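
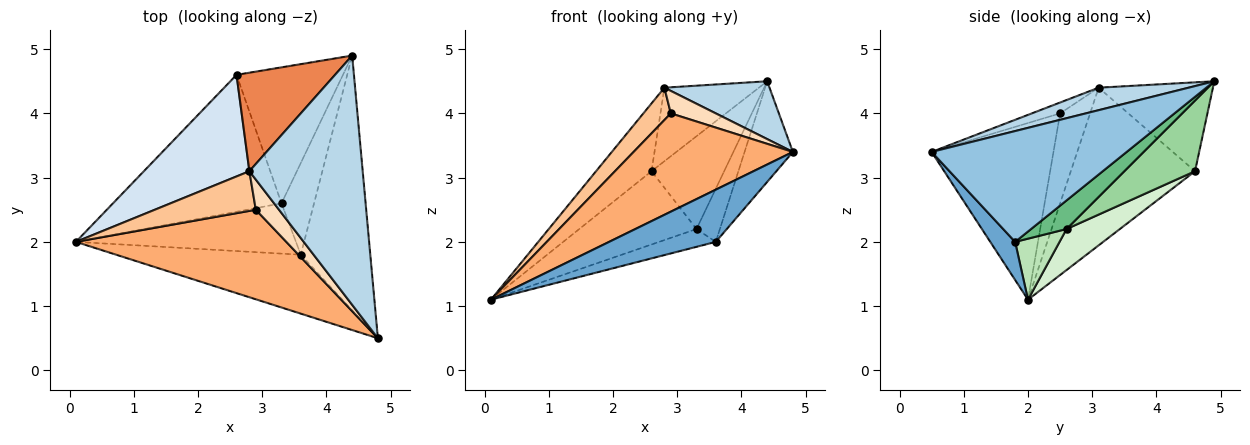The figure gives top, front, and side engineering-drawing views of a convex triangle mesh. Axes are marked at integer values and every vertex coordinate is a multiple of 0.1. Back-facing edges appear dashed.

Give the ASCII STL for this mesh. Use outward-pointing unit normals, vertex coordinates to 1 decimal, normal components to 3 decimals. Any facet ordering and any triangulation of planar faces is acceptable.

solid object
 facet normal 0.153 -0.656 -0.740
  outer loop
   vertex 3.6 1.8 2.0
   vertex 4.8 0.5 3.4
   vertex 0.1 2.0 1.1
  endloop
 endfacet
 facet normal 0.829 0.205 -0.520
  outer loop
   vertex 3.6 1.8 2.0
   vertex 4.4 4.9 4.5
   vertex 4.8 0.5 3.4
  endloop
 endfacet
 facet normal 0.190 -0.222 0.956
  outer loop
   vertex 2.8 3.1 4.4
   vertex 4.8 0.5 3.4
   vertex 4.4 4.9 4.5
  endloop
 endfacet
 facet normal -0.779 0.348 0.521
  outer loop
   vertex 2.6 4.6 3.1
   vertex 0.1 2.0 1.1
   vertex 2.8 3.1 4.4
  endloop
 endfacet
 facet normal -0.586 0.485 0.649
  outer loop
   vertex 2.6 4.6 3.1
   vertex 2.8 3.1 4.4
   vertex 4.4 4.9 4.5
  endloop
 endfacet
 facet normal -0.492 -0.643 0.586
  outer loop
   vertex 2.9 2.5 4.0
   vertex 0.1 2.0 1.1
   vertex 4.8 0.5 3.4
  endloop
 endfacet
 facet normal -0.568 -0.520 0.638
  outer loop
   vertex 2.9 2.5 4.0
   vertex 2.8 3.1 4.4
   vertex 0.1 2.0 1.1
  endloop
 endfacet
 facet normal -0.351 -0.559 0.751
  outer loop
   vertex 2.9 2.5 4.0
   vertex 4.8 0.5 3.4
   vertex 2.8 3.1 4.4
  endloop
 endfacet
 facet normal 0.605 0.399 -0.689
  outer loop
   vertex 3.3 2.6 2.2
   vertex 4.4 4.9 4.5
   vertex 3.6 1.8 2.0
  endloop
 endfacet
 facet normal 0.481 0.494 -0.724
  outer loop
   vertex 3.3 2.6 2.2
   vertex 2.6 4.6 3.1
   vertex 4.4 4.9 4.5
  endloop
 endfacet
 facet normal 0.253 0.323 -0.912
  outer loop
   vertex 3.3 2.6 2.2
   vertex 3.6 1.8 2.0
   vertex 0.1 2.0 1.1
  endloop
 endfacet
 facet normal 0.210 0.461 -0.862
  outer loop
   vertex 3.3 2.6 2.2
   vertex 0.1 2.0 1.1
   vertex 2.6 4.6 3.1
  endloop
 endfacet
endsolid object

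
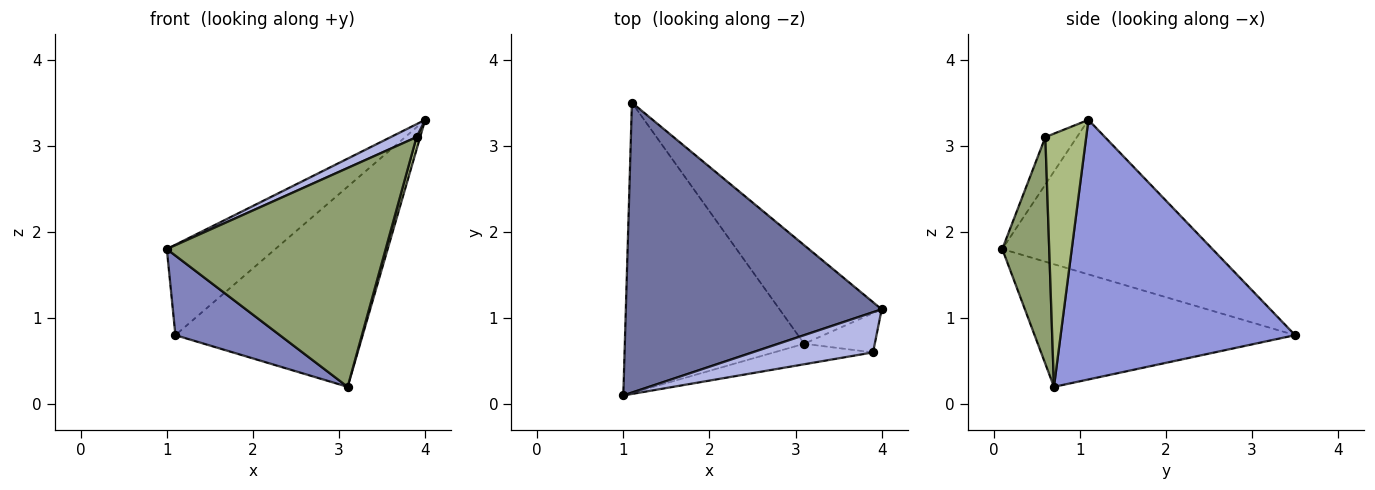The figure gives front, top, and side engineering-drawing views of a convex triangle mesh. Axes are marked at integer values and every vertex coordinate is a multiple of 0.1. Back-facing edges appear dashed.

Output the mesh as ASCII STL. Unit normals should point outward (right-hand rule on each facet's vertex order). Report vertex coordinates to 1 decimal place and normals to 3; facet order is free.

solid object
 facet normal -0.499 0.258 0.827
  outer loop
   vertex 1.1 3.5 0.8
   vertex 1.0 0.1 1.8
   vertex 4.0 1.1 3.3
  endloop
 endfacet
 facet normal -0.550 -0.221 -0.805
  outer loop
   vertex 3.1 0.7 0.2
   vertex 1.0 0.1 1.8
   vertex 1.1 3.5 0.8
  endloop
 endfacet
 facet normal 0.747 0.596 -0.294
  outer loop
   vertex 3.1 0.7 0.2
   vertex 1.1 3.5 0.8
   vertex 4.0 1.1 3.3
  endloop
 endfacet
 facet normal -0.350 -0.287 0.892
  outer loop
   vertex 3.9 0.6 3.1
   vertex 4.0 1.1 3.3
   vertex 1.0 0.1 1.8
  endloop
 endfacet
 facet normal 0.209 -0.974 -0.091
  outer loop
   vertex 3.9 0.6 3.1
   vertex 1.0 0.1 1.8
   vertex 3.1 0.7 0.2
  endloop
 endfacet
 facet normal 0.960 -0.085 -0.268
  outer loop
   vertex 3.9 0.6 3.1
   vertex 3.1 0.7 0.2
   vertex 4.0 1.1 3.3
  endloop
 endfacet
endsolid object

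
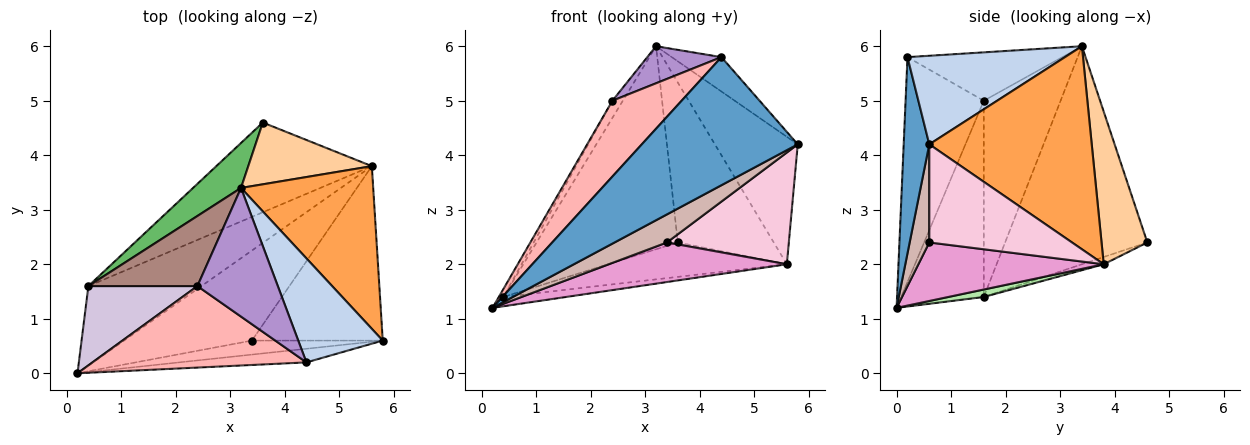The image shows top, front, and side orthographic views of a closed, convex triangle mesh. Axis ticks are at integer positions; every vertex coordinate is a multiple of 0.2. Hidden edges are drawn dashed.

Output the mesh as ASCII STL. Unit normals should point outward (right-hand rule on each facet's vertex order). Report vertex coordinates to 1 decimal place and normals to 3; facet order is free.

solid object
 facet normal 0.161 -0.981 -0.104
  outer loop
   vertex 4.4 0.2 5.8
   vertex 0.2 0.0 1.2
   vertex 5.8 0.6 4.2
  endloop
 endfacet
 facet normal 0.705 0.222 0.673
  outer loop
   vertex 4.4 0.2 5.8
   vertex 5.8 0.6 4.2
   vertex 3.2 3.4 6.0
  endloop
 endfacet
 facet normal 0.771 0.393 0.502
  outer loop
   vertex 5.6 3.8 2.0
   vertex 3.2 3.4 6.0
   vertex 5.8 0.6 4.2
  endloop
 endfacet
 facet normal 0.407 0.852 0.329
  outer loop
   vertex 5.6 3.8 2.0
   vertex 3.6 4.6 2.4
   vertex 3.2 3.4 6.0
  endloop
 endfacet
 facet normal -0.701 0.696 0.154
  outer loop
   vertex 0.4 1.6 1.4
   vertex 3.2 3.4 6.0
   vertex 3.6 4.6 2.4
  endloop
 endfacet
 facet normal 0.065 0.116 -0.991
  outer loop
   vertex 0.4 1.6 1.4
   vertex 5.6 3.8 2.0
   vertex 0.2 0.0 1.2
  endloop
 endfacet
 facet normal -0.044 0.357 -0.933
  outer loop
   vertex 0.4 1.6 1.4
   vertex 3.6 4.6 2.4
   vertex 5.6 3.8 2.0
  endloop
 endfacet
 facet normal -0.610 -0.540 0.580
  outer loop
   vertex 2.4 1.6 5.0
   vertex 0.2 0.0 1.2
   vertex 4.4 0.2 5.8
  endloop
 endfacet
 facet normal -0.501 -0.240 0.832
  outer loop
   vertex 2.4 1.6 5.0
   vertex 4.4 0.2 5.8
   vertex 3.2 3.4 6.0
  endloop
 endfacet
 facet normal -0.873 0.049 0.485
  outer loop
   vertex 2.4 1.6 5.0
   vertex 0.4 1.6 1.4
   vertex 0.2 0.0 1.2
  endloop
 endfacet
 facet normal -0.868 0.118 0.482
  outer loop
   vertex 2.4 1.6 5.0
   vertex 3.2 3.4 6.0
   vertex 0.4 1.6 1.4
  endloop
 endfacet
 facet normal 0.318 -0.848 -0.424
  outer loop
   vertex 3.4 0.6 2.4
   vertex 5.8 0.6 4.2
   vertex 0.2 0.0 1.2
  endloop
 endfacet
 facet normal 0.386 -0.371 -0.844
  outer loop
   vertex 3.4 0.6 2.4
   vertex 0.2 0.0 1.2
   vertex 5.6 3.8 2.0
  endloop
 endfacet
 facet normal 0.534 -0.456 -0.712
  outer loop
   vertex 3.4 0.6 2.4
   vertex 5.6 3.8 2.0
   vertex 5.8 0.6 4.2
  endloop
 endfacet
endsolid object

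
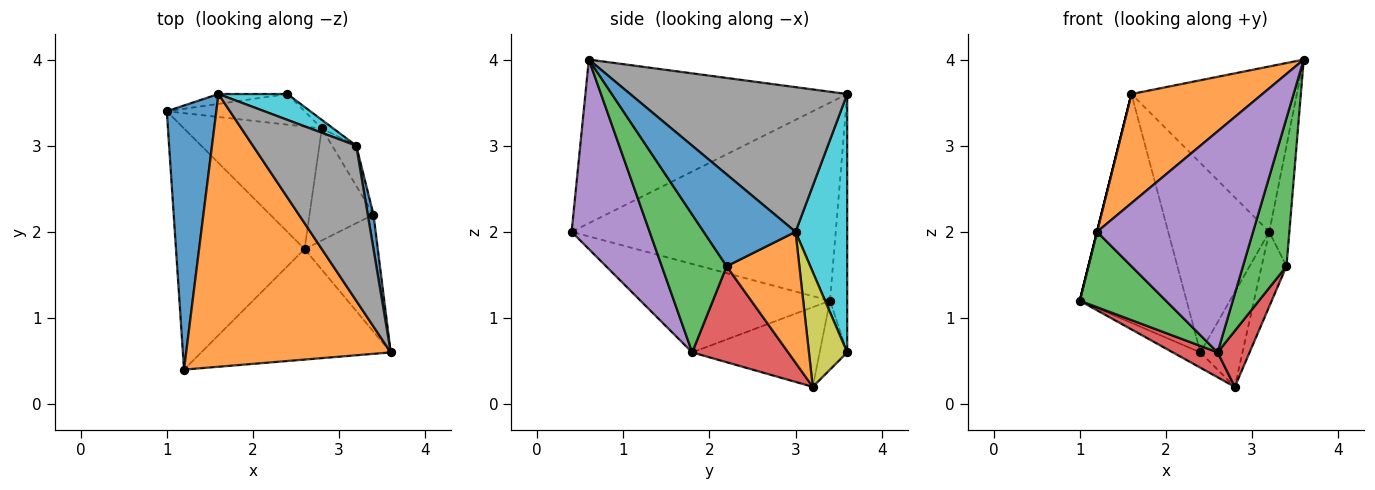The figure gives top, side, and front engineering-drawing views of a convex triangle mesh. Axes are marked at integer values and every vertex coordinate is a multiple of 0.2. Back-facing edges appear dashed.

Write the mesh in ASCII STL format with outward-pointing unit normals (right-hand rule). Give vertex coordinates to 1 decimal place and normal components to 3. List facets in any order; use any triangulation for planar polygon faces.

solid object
 facet normal -0.970 0.000 0.243
  outer loop
   vertex 1.6 3.6 3.6
   vertex 1.0 3.4 1.2
   vertex 1.2 0.4 2.0
  endloop
 endfacet
 facet normal -0.596 -0.298 0.745
  outer loop
   vertex 1.6 3.6 3.6
   vertex 1.2 0.4 2.0
   vertex 3.6 0.6 4.0
  endloop
 endfacet
 facet normal -0.549 -0.249 -0.798
  outer loop
   vertex 2.6 1.8 0.6
   vertex 1.2 0.4 2.0
   vertex 1.0 3.4 1.2
  endloop
 endfacet
 facet normal -0.493 -0.173 -0.853
  outer loop
   vertex 2.6 1.8 0.6
   vertex 1.0 3.4 1.2
   vertex 2.8 3.2 0.2
  endloop
 endfacet
 facet normal 0.408 -0.816 -0.408
  outer loop
   vertex 2.6 1.8 0.6
   vertex 3.6 0.6 4.0
   vertex 1.2 0.4 2.0
  endloop
 endfacet
 facet normal -0.408 0.408 -0.816
  outer loop
   vertex 2.4 3.6 0.6
   vertex 2.8 3.2 0.2
   vertex 1.0 3.4 1.2
  endloop
 endfacet
 facet normal -0.159 0.986 -0.042
  outer loop
   vertex 2.4 3.6 0.6
   vertex 1.0 3.4 1.2
   vertex 1.6 3.6 3.6
  endloop
 endfacet
 facet normal 0.692 0.527 0.494
  outer loop
   vertex 3.2 3.0 2.0
   vertex 1.6 3.6 3.6
   vertex 3.6 0.6 4.0
  endloop
 endfacet
 facet normal 0.671 0.738 -0.067
  outer loop
   vertex 3.2 3.0 2.0
   vertex 2.8 3.2 0.2
   vertex 2.4 3.6 0.6
  endloop
 endfacet
 facet normal 0.452 0.884 0.121
  outer loop
   vertex 3.2 3.0 2.0
   vertex 2.4 3.6 0.6
   vertex 1.6 3.6 3.6
  endloop
 endfacet
 facet normal 0.975 0.213 0.061
  outer loop
   vertex 3.4 2.2 1.6
   vertex 3.2 3.0 2.0
   vertex 3.6 0.6 4.0
  endloop
 endfacet
 facet normal 0.932 0.319 -0.172
  outer loop
   vertex 3.4 2.2 1.6
   vertex 2.8 3.2 0.2
   vertex 3.2 3.0 2.0
  endloop
 endfacet
 facet normal 0.759 -0.510 -0.403
  outer loop
   vertex 3.4 2.2 1.6
   vertex 3.6 0.6 4.0
   vertex 2.6 1.8 0.6
  endloop
 endfacet
 facet normal 0.802 -0.267 -0.535
  outer loop
   vertex 3.4 2.2 1.6
   vertex 2.6 1.8 0.6
   vertex 2.8 3.2 0.2
  endloop
 endfacet
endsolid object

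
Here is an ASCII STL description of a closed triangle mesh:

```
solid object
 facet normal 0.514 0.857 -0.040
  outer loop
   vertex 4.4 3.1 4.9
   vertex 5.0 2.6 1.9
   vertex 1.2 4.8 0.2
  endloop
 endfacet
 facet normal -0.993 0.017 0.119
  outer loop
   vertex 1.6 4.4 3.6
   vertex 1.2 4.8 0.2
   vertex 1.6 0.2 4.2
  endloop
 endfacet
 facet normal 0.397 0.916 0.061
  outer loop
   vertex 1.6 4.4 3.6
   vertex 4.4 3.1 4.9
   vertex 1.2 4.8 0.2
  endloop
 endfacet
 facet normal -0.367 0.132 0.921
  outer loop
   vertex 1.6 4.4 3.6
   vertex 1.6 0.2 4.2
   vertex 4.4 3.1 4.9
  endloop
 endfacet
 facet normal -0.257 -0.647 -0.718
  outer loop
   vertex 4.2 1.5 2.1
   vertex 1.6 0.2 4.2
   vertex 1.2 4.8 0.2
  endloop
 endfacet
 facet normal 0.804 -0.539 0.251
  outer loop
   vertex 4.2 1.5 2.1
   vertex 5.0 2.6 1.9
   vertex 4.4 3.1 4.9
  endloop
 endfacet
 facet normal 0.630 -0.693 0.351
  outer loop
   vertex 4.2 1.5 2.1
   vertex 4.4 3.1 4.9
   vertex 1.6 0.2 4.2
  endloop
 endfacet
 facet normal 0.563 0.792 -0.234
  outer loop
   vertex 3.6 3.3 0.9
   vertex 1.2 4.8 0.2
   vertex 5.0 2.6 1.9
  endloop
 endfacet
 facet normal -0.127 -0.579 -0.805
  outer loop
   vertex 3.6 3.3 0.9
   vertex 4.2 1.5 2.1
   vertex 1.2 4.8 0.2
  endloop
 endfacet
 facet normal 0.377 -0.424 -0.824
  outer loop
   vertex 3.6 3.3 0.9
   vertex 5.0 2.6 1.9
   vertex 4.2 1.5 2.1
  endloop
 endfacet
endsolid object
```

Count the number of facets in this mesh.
10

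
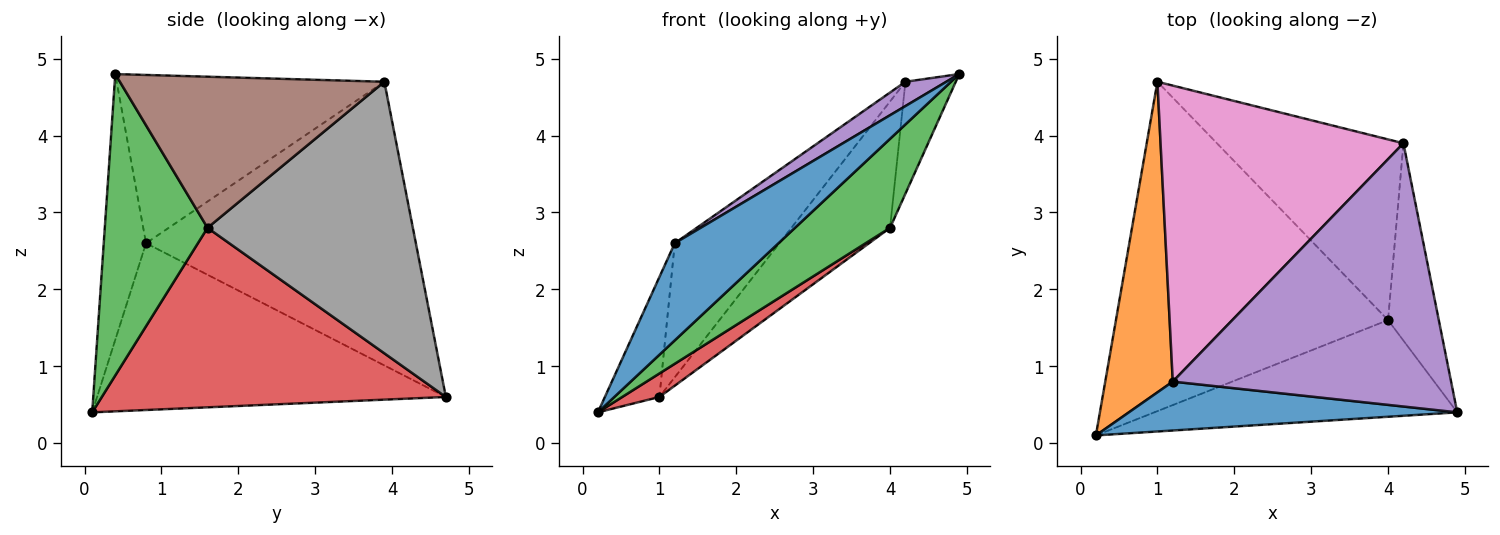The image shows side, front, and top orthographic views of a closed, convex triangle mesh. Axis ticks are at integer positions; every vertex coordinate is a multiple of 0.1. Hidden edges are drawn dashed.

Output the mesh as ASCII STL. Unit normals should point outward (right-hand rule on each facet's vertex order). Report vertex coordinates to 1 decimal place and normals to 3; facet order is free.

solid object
 facet normal -0.342 -0.839 0.423
  outer loop
   vertex 1.2 0.8 2.6
   vertex 0.2 0.1 0.4
   vertex 4.9 0.4 4.8
  endloop
 endfacet
 facet normal -0.917 0.143 0.371
  outer loop
   vertex 1.2 0.8 2.6
   vertex 1.0 4.7 0.6
   vertex 0.2 0.1 0.4
  endloop
 endfacet
 facet normal 0.591 -0.546 -0.594
  outer loop
   vertex 4.0 1.6 2.8
   vertex 4.9 0.4 4.8
   vertex 0.2 0.1 0.4
  endloop
 endfacet
 facet normal 0.550 -0.059 -0.833
  outer loop
   vertex 4.0 1.6 2.8
   vertex 0.2 0.1 0.4
   vertex 1.0 4.7 0.6
  endloop
 endfacet
 facet normal -0.516 -0.079 0.853
  outer loop
   vertex 4.2 3.9 4.7
   vertex 1.2 0.8 2.6
   vertex 4.9 0.4 4.8
  endloop
 endfacet
 facet normal 0.933 0.178 -0.313
  outer loop
   vertex 4.2 3.9 4.7
   vertex 4.9 0.4 4.8
   vertex 4.0 1.6 2.8
  endloop
 endfacet
 facet normal -0.729 0.283 0.624
  outer loop
   vertex 4.2 3.9 4.7
   vertex 1.0 4.7 0.6
   vertex 1.2 0.8 2.6
  endloop
 endfacet
 facet normal 0.766 0.368 -0.526
  outer loop
   vertex 4.2 3.9 4.7
   vertex 4.0 1.6 2.8
   vertex 1.0 4.7 0.6
  endloop
 endfacet
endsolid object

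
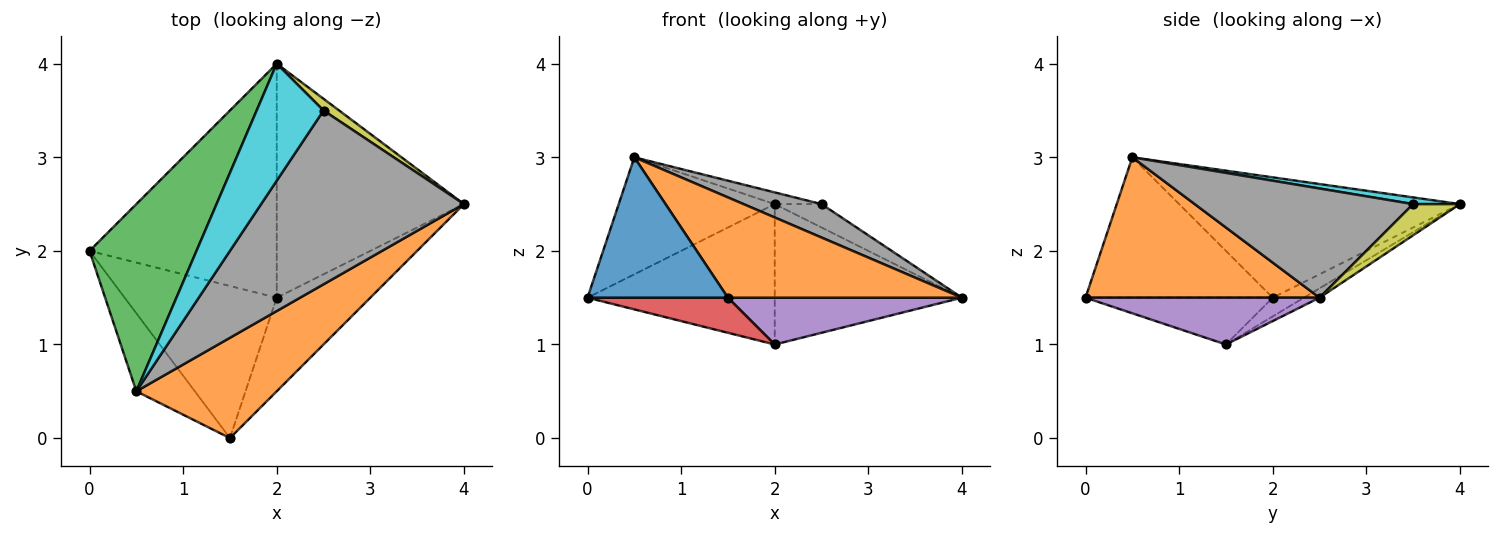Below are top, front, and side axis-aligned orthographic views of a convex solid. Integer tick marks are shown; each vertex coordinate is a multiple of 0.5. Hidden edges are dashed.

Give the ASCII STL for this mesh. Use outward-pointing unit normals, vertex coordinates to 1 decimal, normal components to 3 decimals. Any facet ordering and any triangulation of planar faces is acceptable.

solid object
 facet normal -0.759 -0.569 -0.316
  outer loop
   vertex 0.5 0.5 3.0
   vertex 0.0 2.0 1.5
   vertex 1.5 0.0 1.5
  endloop
 endfacet
 facet normal 0.577 -0.577 0.577
  outer loop
   vertex 0.5 0.5 3.0
   vertex 1.5 0.0 1.5
   vertex 4.0 2.5 1.5
  endloop
 endfacet
 facet normal -0.690 0.383 0.614
  outer loop
   vertex 2.0 4.0 2.5
   vertex 0.0 2.0 1.5
   vertex 0.5 0.5 3.0
  endloop
 endfacet
 facet normal -0.287 -0.215 -0.933
  outer loop
   vertex 2.0 1.5 1.0
   vertex 1.5 0.0 1.5
   vertex 0.0 2.0 1.5
  endloop
 endfacet
 facet normal 0.408 -0.408 -0.816
  outer loop
   vertex 2.0 1.5 1.0
   vertex 4.0 2.5 1.5
   vertex 1.5 0.0 1.5
  endloop
 endfacet
 facet normal -0.085 0.513 -0.854
  outer loop
   vertex 2.0 1.5 1.0
   vertex 0.0 2.0 1.5
   vertex 2.0 4.0 2.5
  endloop
 endfacet
 facet normal -0.043 0.514 -0.857
  outer loop
   vertex 2.0 1.5 1.0
   vertex 2.0 4.0 2.5
   vertex 4.0 2.5 1.5
  endloop
 endfacet
 facet normal 0.467 -0.167 0.868
  outer loop
   vertex 2.5 3.5 2.5
   vertex 0.5 0.5 3.0
   vertex 4.0 2.5 1.5
  endloop
 endfacet
 facet normal 0.667 0.667 0.333
  outer loop
   vertex 2.5 3.5 2.5
   vertex 4.0 2.5 1.5
   vertex 2.0 4.0 2.5
  endloop
 endfacet
 facet normal 0.099 0.099 0.990
  outer loop
   vertex 2.5 3.5 2.5
   vertex 2.0 4.0 2.5
   vertex 0.5 0.5 3.0
  endloop
 endfacet
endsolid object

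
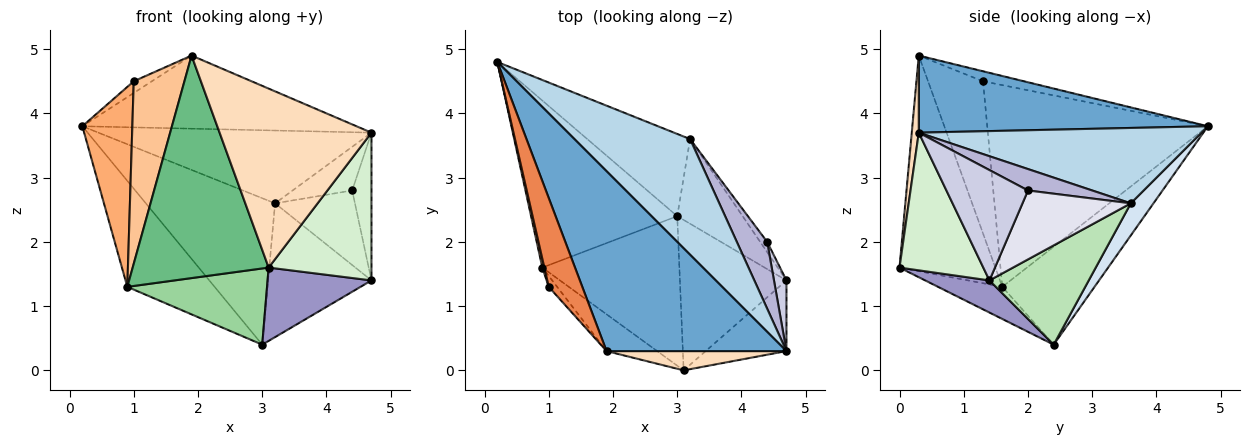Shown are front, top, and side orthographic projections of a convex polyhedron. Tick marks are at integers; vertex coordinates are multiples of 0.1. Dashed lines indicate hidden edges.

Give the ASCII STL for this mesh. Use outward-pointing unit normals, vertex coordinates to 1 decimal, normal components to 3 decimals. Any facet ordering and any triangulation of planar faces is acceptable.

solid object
 facet normal 0.369 0.350 0.861
  outer loop
   vertex 1.9 0.3 4.9
   vertex 4.7 0.3 3.7
   vertex 0.2 4.8 3.8
  endloop
 endfacet
 facet normal -0.493 0.466 -0.735
  outer loop
   vertex 0.9 1.6 1.3
   vertex 0.2 4.8 3.8
   vertex 3.0 2.4 0.4
  endloop
 endfacet
 facet normal 0.483 0.467 0.741
  outer loop
   vertex 3.2 3.6 2.6
   vertex 0.2 4.8 3.8
   vertex 4.7 0.3 3.7
  endloop
 endfacet
 facet normal 0.151 0.862 -0.484
  outer loop
   vertex 3.2 3.6 2.6
   vertex 3.0 2.4 0.4
   vertex 0.2 4.8 3.8
  endloop
 endfacet
 facet normal -0.283 0.125 0.951
  outer loop
   vertex 1.0 1.3 4.5
   vertex 1.9 0.3 4.9
   vertex 0.2 4.8 3.8
  endloop
 endfacet
 facet normal -0.975 -0.221 0.010
  outer loop
   vertex 1.0 1.3 4.5
   vertex 0.2 4.8 3.8
   vertex 0.9 1.6 1.3
  endloop
 endfacet
 facet normal -0.735 -0.677 -0.041
  outer loop
   vertex 1.0 1.3 4.5
   vertex 0.9 1.6 1.3
   vertex 1.9 0.3 4.9
  endloop
 endfacet
 facet normal 0.046 -0.993 0.107
  outer loop
   vertex 3.1 0.0 1.6
   vertex 4.7 0.3 3.7
   vertex 1.9 0.3 4.9
  endloop
 endfacet
 facet normal -0.571 -0.810 -0.134
  outer loop
   vertex 3.1 0.0 1.6
   vertex 1.9 0.3 4.9
   vertex 0.9 1.6 1.3
  endloop
 endfacet
 facet normal -0.204 -0.445 -0.872
  outer loop
   vertex 3.1 0.0 1.6
   vertex 0.9 1.6 1.3
   vertex 3.0 2.4 0.4
  endloop
 endfacet
 facet normal 0.630 0.656 -0.415
  outer loop
   vertex 4.7 1.4 1.4
   vertex 3.0 2.4 0.4
   vertex 3.2 3.6 2.6
  endloop
 endfacet
 facet normal 0.592 -0.727 -0.348
  outer loop
   vertex 4.7 1.4 1.4
   vertex 4.7 0.3 3.7
   vertex 3.1 0.0 1.6
  endloop
 endfacet
 facet normal 0.262 -0.423 -0.868
  outer loop
   vertex 4.7 1.4 1.4
   vertex 3.1 0.0 1.6
   vertex 3.0 2.4 0.4
  endloop
 endfacet
 facet normal 0.508 0.471 0.721
  outer loop
   vertex 4.4 2.0 2.8
   vertex 3.2 3.6 2.6
   vertex 4.7 0.3 3.7
  endloop
 endfacet
 facet normal 0.967 0.229 0.109
  outer loop
   vertex 4.4 2.0 2.8
   vertex 4.7 0.3 3.7
   vertex 4.7 1.4 1.4
  endloop
 endfacet
 facet normal 0.802 0.591 -0.082
  outer loop
   vertex 4.4 2.0 2.8
   vertex 4.7 1.4 1.4
   vertex 3.2 3.6 2.6
  endloop
 endfacet
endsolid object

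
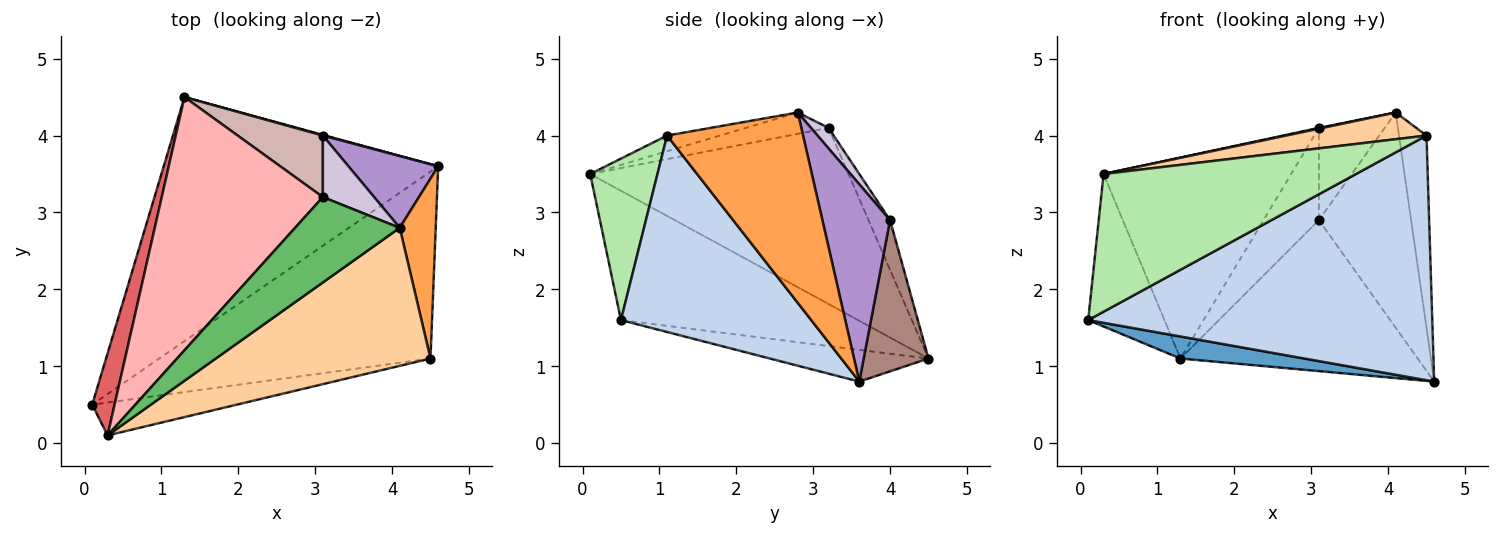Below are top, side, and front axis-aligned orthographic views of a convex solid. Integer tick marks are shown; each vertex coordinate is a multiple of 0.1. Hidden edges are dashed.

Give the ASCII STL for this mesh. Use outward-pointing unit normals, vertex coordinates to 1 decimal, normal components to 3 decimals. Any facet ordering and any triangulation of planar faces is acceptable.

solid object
 facet normal -0.114 -0.089 -0.989
  outer loop
   vertex 1.3 4.5 1.1
   vertex 4.6 3.6 0.8
   vertex 0.1 0.5 1.6
  endloop
 endfacet
 facet normal 0.402 -0.727 -0.556
  outer loop
   vertex 4.5 1.1 4.0
   vertex 0.1 0.5 1.6
   vertex 4.6 3.6 0.8
  endloop
 endfacet
 facet normal 0.964 0.195 0.182
  outer loop
   vertex 4.5 1.1 4.0
   vertex 4.6 3.6 0.8
   vertex 4.1 2.8 4.3
  endloop
 endfacet
 facet normal -0.071 -0.190 0.979
  outer loop
   vertex 0.3 0.1 3.5
   vertex 4.5 1.1 4.0
   vertex 4.1 2.8 4.3
  endloop
 endfacet
 facet normal -0.200 -0.009 0.980
  outer loop
   vertex 0.3 0.1 3.5
   vertex 4.1 2.8 4.3
   vertex 3.1 3.2 4.1
  endloop
 endfacet
 facet normal 0.251 -0.942 -0.225
  outer loop
   vertex 0.3 0.1 3.5
   vertex 0.1 0.5 1.6
   vertex 4.5 1.1 4.0
  endloop
 endfacet
 facet normal -0.939 0.302 0.162
  outer loop
   vertex 0.3 0.1 3.5
   vertex 1.3 4.5 1.1
   vertex 0.1 0.5 1.6
  endloop
 endfacet
 facet normal -0.650 0.472 0.595
  outer loop
   vertex 0.3 0.1 3.5
   vertex 3.1 3.2 4.1
   vertex 1.3 4.5 1.1
  endloop
 endfacet
 facet normal 0.571 0.779 0.260
  outer loop
   vertex 3.1 4.0 2.9
   vertex 4.1 2.8 4.3
   vertex 4.6 3.6 0.8
  endloop
 endfacet
 facet normal 0.217 0.812 0.542
  outer loop
   vertex 3.1 4.0 2.9
   vertex 3.1 3.2 4.1
   vertex 4.1 2.8 4.3
  endloop
 endfacet
 facet normal 0.263 0.965 0.004
  outer loop
   vertex 3.1 4.0 2.9
   vertex 4.6 3.6 0.8
   vertex 1.3 4.5 1.1
  endloop
 endfacet
 facet normal -0.308 0.792 0.528
  outer loop
   vertex 3.1 4.0 2.9
   vertex 1.3 4.5 1.1
   vertex 3.1 3.2 4.1
  endloop
 endfacet
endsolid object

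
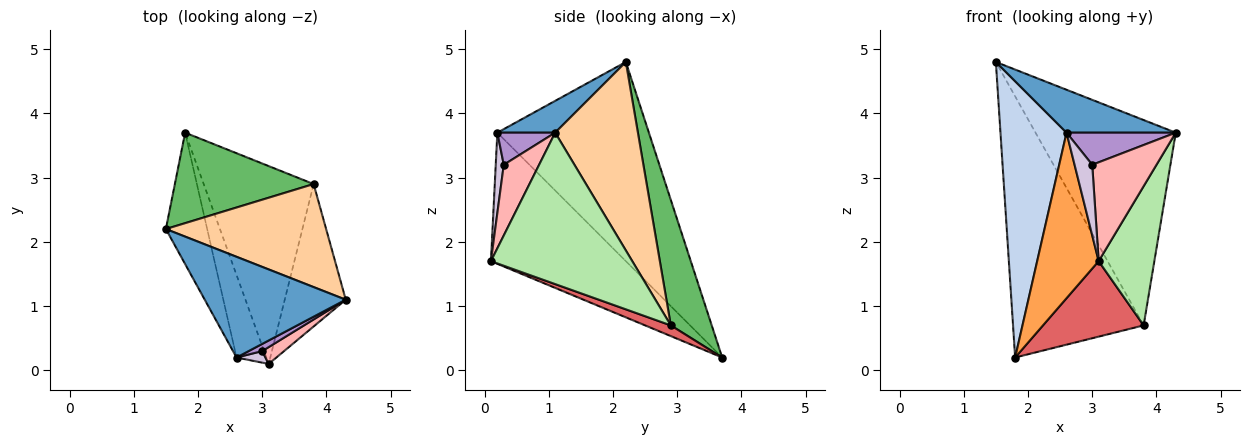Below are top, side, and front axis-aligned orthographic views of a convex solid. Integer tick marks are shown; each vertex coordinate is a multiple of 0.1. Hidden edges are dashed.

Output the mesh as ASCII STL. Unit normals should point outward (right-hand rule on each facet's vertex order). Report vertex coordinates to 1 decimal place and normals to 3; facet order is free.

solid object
 facet normal 0.203 -0.384 0.901
  outer loop
   vertex 2.6 0.2 3.7
   vertex 4.3 1.1 3.7
   vertex 1.5 2.2 4.8
  endloop
 endfacet
 facet normal -0.901 -0.393 -0.187
  outer loop
   vertex 2.6 0.2 3.7
   vertex 1.5 2.2 4.8
   vertex 1.8 3.7 0.2
  endloop
 endfacet
 facet normal -0.891 -0.406 -0.202
  outer loop
   vertex 2.6 0.2 3.7
   vertex 1.8 3.7 0.2
   vertex 3.1 0.1 1.7
  endloop
 endfacet
 facet normal 0.466 0.791 0.397
  outer loop
   vertex 3.8 2.9 0.7
   vertex 1.5 2.2 4.8
   vertex 4.3 1.1 3.7
  endloop
 endfacet
 facet normal 0.284 0.906 0.314
  outer loop
   vertex 3.8 2.9 0.7
   vertex 1.8 3.7 0.2
   vertex 1.5 2.2 4.8
  endloop
 endfacet
 facet normal 0.871 -0.343 -0.351
  outer loop
   vertex 3.8 2.9 0.7
   vertex 4.3 1.1 3.7
   vertex 3.1 0.1 1.7
  endloop
 endfacet
 facet normal 0.091 -0.355 -0.930
  outer loop
   vertex 3.8 2.9 0.7
   vertex 3.1 0.1 1.7
   vertex 1.8 3.7 0.2
  endloop
 endfacet
 facet normal 0.477 -0.867 0.147
  outer loop
   vertex 3.0 0.3 3.2
   vertex 3.1 0.1 1.7
   vertex 4.3 1.1 3.7
  endloop
 endfacet
 facet normal 0.459 -0.867 0.194
  outer loop
   vertex 3.0 0.3 3.2
   vertex 4.3 1.1 3.7
   vertex 2.6 0.2 3.7
  endloop
 endfacet
 facet normal 0.409 -0.900 0.147
  outer loop
   vertex 3.0 0.3 3.2
   vertex 2.6 0.2 3.7
   vertex 3.1 0.1 1.7
  endloop
 endfacet
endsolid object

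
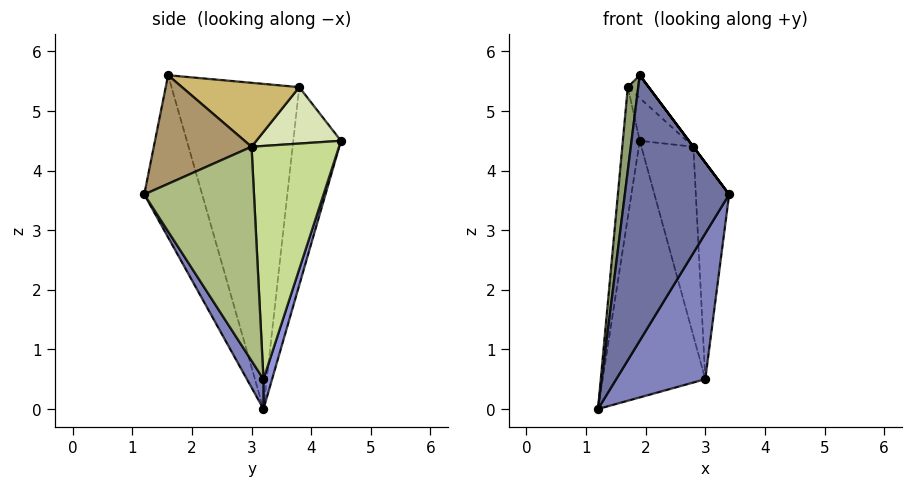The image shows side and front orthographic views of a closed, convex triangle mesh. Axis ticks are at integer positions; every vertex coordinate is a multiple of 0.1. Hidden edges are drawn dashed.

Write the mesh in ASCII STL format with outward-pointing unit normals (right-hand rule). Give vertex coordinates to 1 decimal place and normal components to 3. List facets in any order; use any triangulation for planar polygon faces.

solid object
 facet normal -0.477 -0.859 -0.186
  outer loop
   vertex 1.9 1.6 5.6
   vertex 1.2 3.2 0.0
   vertex 3.4 1.2 3.6
  endloop
 endfacet
 facet normal 0.153 -0.821 -0.550
  outer loop
   vertex 3.0 3.2 0.5
   vertex 3.4 1.2 3.6
   vertex 1.2 3.2 0.0
  endloop
 endfacet
 facet normal 0.080 0.954 -0.288
  outer loop
   vertex 3.0 3.2 0.5
   vertex 1.2 3.2 0.0
   vertex 1.9 4.5 4.5
  endloop
 endfacet
 facet normal -0.941 0.333 0.050
  outer loop
   vertex 1.7 3.8 5.4
   vertex 1.9 4.5 4.5
   vertex 1.2 3.2 0.0
  endloop
 endfacet
 facet normal -0.992 -0.081 0.101
  outer loop
   vertex 1.7 3.8 5.4
   vertex 1.2 3.2 0.0
   vertex 1.9 1.6 5.6
  endloop
 endfacet
 facet normal 0.955 0.290 0.064
  outer loop
   vertex 2.8 3.0 4.4
   vertex 3.4 1.2 3.6
   vertex 3.0 3.2 0.5
  endloop
 endfacet
 facet normal 0.857 0.510 0.070
  outer loop
   vertex 2.8 3.0 4.4
   vertex 3.0 3.2 0.5
   vertex 1.9 4.5 4.5
  endloop
 endfacet
 facet normal 0.758 0.422 0.497
  outer loop
   vertex 2.8 3.0 4.4
   vertex 1.9 4.5 4.5
   vertex 1.7 3.8 5.4
  endloop
 endfacet
 facet normal 0.800 0.000 0.600
  outer loop
   vertex 2.8 3.0 4.4
   vertex 1.9 1.6 5.6
   vertex 3.4 1.2 3.6
  endloop
 endfacet
 facet normal 0.716 0.127 0.686
  outer loop
   vertex 2.8 3.0 4.4
   vertex 1.7 3.8 5.4
   vertex 1.9 1.6 5.6
  endloop
 endfacet
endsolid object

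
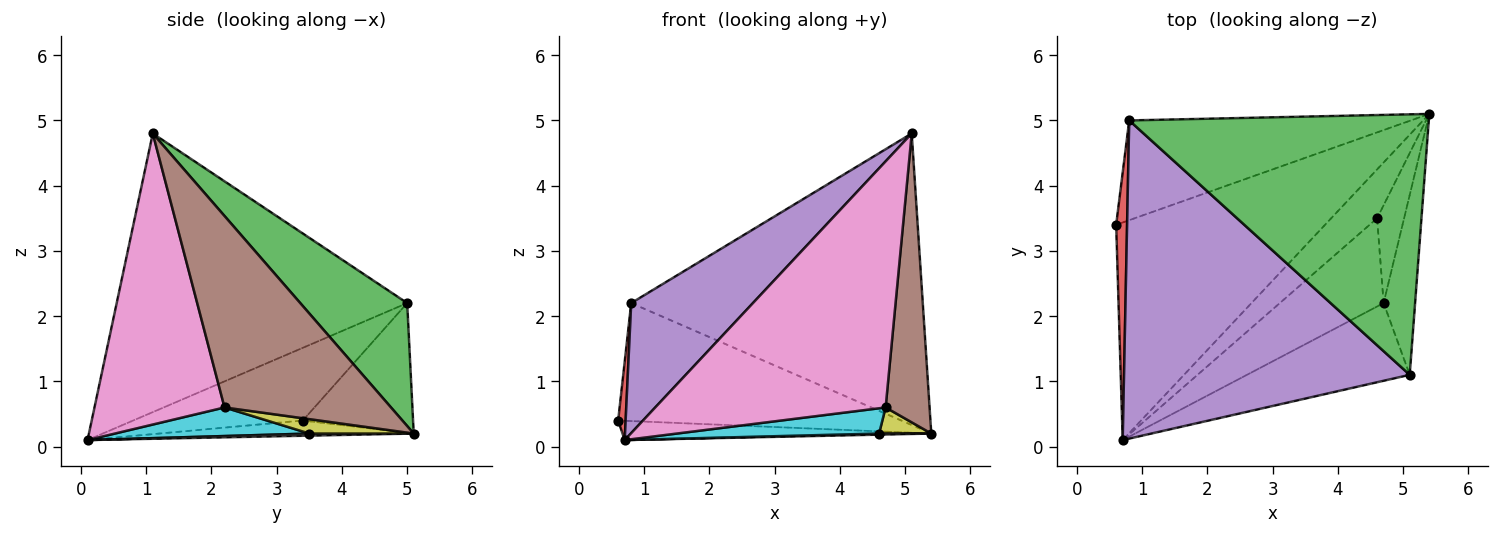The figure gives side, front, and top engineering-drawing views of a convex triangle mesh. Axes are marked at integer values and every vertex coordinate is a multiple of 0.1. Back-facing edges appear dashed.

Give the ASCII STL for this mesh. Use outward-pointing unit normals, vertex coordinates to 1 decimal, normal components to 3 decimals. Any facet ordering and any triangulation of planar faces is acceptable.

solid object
 facet normal -0.073 0.088 -0.993
  outer loop
   vertex 0.7 0.1 0.1
   vertex 0.6 3.4 0.4
   vertex 5.4 5.1 0.2
  endloop
 endfacet
 facet normal -0.285 0.732 -0.619
  outer loop
   vertex 0.8 5.0 2.2
   vertex 5.4 5.1 0.2
   vertex 0.6 3.4 0.4
  endloop
 endfacet
 facet normal 0.264 0.719 0.643
  outer loop
   vertex 0.8 5.0 2.2
   vertex 5.1 1.1 4.8
   vertex 5.4 5.1 0.2
  endloop
 endfacet
 facet normal -0.988 -0.043 0.148
  outer loop
   vertex 0.8 5.0 2.2
   vertex 0.6 3.4 0.4
   vertex 0.7 0.1 0.1
  endloop
 endfacet
 facet normal -0.670 -0.281 0.687
  outer loop
   vertex 0.8 5.0 2.2
   vertex 0.7 0.1 0.1
   vertex 5.1 1.1 4.8
  endloop
 endfacet
 facet normal 0.955 -0.252 -0.157
  outer loop
   vertex 4.7 2.2 0.6
   vertex 5.4 5.1 0.2
   vertex 5.1 1.1 4.8
  endloop
 endfacet
 facet normal 0.474 -0.840 -0.265
  outer loop
   vertex 4.7 2.2 0.6
   vertex 5.1 1.1 4.8
   vertex 0.7 0.1 0.1
  endloop
 endfacet
 facet normal 0.045 -0.023 -0.999
  outer loop
   vertex 4.6 3.5 0.2
   vertex 0.7 0.1 0.1
   vertex 5.4 5.1 0.2
  endloop
 endfacet
 facet normal 0.458 -0.229 -0.859
  outer loop
   vertex 4.6 3.5 0.2
   vertex 5.4 5.1 0.2
   vertex 4.7 2.2 0.6
  endloop
 endfacet
 facet normal 0.256 -0.266 -0.929
  outer loop
   vertex 4.6 3.5 0.2
   vertex 4.7 2.2 0.6
   vertex 0.7 0.1 0.1
  endloop
 endfacet
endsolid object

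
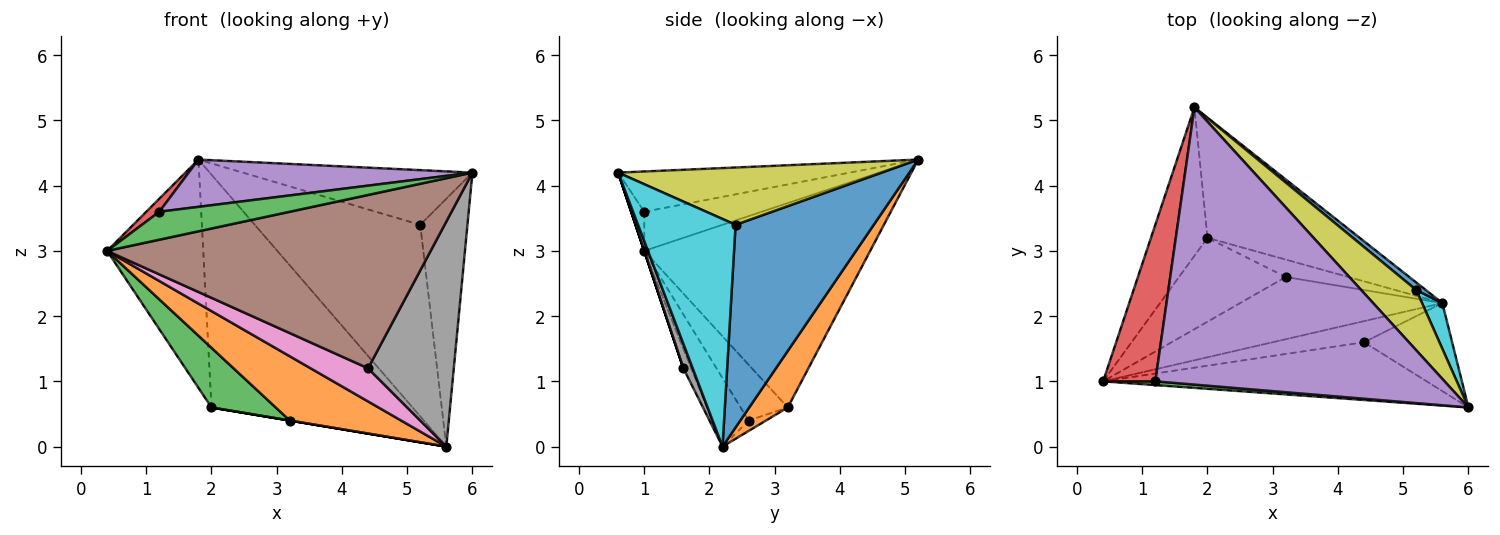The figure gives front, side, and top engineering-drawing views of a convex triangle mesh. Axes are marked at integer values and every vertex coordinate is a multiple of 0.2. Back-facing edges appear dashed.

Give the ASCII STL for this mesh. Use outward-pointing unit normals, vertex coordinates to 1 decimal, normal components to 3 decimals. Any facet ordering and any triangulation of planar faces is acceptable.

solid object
 facet normal -0.892 0.379 -0.247
  outer loop
   vertex 2.0 3.2 0.6
   vertex 0.4 1.0 3.0
   vertex 1.8 5.2 4.4
  endloop
 endfacet
 facet normal 0.168 0.876 -0.452
  outer loop
   vertex 2.0 3.2 0.6
   vertex 1.8 5.2 4.4
   vertex 5.6 2.2 0.0
  endloop
 endfacet
 facet normal -0.099 -0.986 0.132
  outer loop
   vertex 1.2 1.0 3.6
   vertex 0.4 1.0 3.0
   vertex 6.0 0.6 4.2
  endloop
 endfacet
 facet normal -0.599 -0.067 0.798
  outer loop
   vertex 1.2 1.0 3.6
   vertex 1.8 5.2 4.4
   vertex 0.4 1.0 3.0
  endloop
 endfacet
 facet normal -0.136 -0.167 0.977
  outer loop
   vertex 1.2 1.0 3.6
   vertex 6.0 0.6 4.2
   vertex 1.8 5.2 4.4
  endloop
 endfacet
 facet normal 0.000 -0.949 -0.316
  outer loop
   vertex 4.4 1.6 1.2
   vertex 6.0 0.6 4.2
   vertex 0.4 1.0 3.0
  endloop
 endfacet
 facet normal -0.114 -0.838 -0.533
  outer loop
   vertex 4.4 1.6 1.2
   vertex 0.4 1.0 3.0
   vertex 5.6 2.2 0.0
  endloop
 endfacet
 facet normal 0.101 -0.927 -0.363
  outer loop
   vertex 4.4 1.6 1.2
   vertex 5.6 2.2 0.0
   vertex 6.0 0.6 4.2
  endloop
 endfacet
 facet normal 0.611 0.532 0.586
  outer loop
   vertex 5.2 2.4 3.4
   vertex 1.8 5.2 4.4
   vertex 6.0 0.6 4.2
  endloop
 endfacet
 facet normal 0.897 0.434 0.080
  outer loop
   vertex 5.2 2.4 3.4
   vertex 6.0 0.6 4.2
   vertex 5.6 2.2 0.0
  endloop
 endfacet
 facet normal 0.641 0.767 0.030
  outer loop
   vertex 5.2 2.4 3.4
   vertex 5.6 2.2 0.0
   vertex 1.8 5.2 4.4
  endloop
 endfacet
 facet normal -0.229 -0.699 -0.677
  outer loop
   vertex 3.2 2.6 0.4
   vertex 5.6 2.2 0.0
   vertex 0.4 1.0 3.0
  endloop
 endfacet
 facet normal -0.392 -0.533 -0.750
  outer loop
   vertex 3.2 2.6 0.4
   vertex 0.4 1.0 3.0
   vertex 2.0 3.2 0.6
  endloop
 endfacet
 facet normal -0.164 0.000 -0.986
  outer loop
   vertex 3.2 2.6 0.4
   vertex 2.0 3.2 0.6
   vertex 5.6 2.2 0.0
  endloop
 endfacet
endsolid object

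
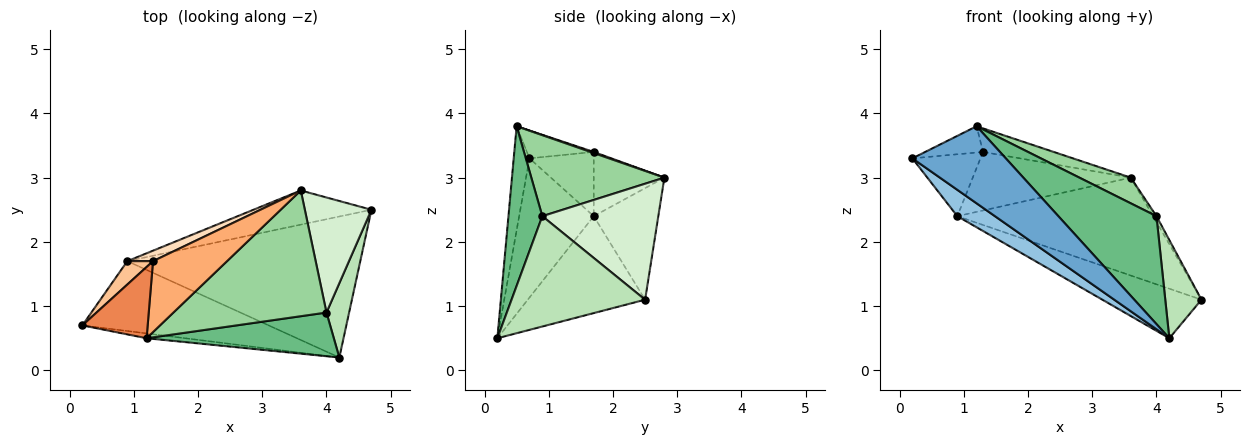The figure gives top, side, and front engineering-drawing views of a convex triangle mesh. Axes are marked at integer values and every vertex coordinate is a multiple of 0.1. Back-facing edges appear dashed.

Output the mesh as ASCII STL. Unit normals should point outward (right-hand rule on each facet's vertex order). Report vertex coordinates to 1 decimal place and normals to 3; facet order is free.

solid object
 facet normal -0.166 -0.984 -0.062
  outer loop
   vertex 1.2 0.5 3.8
   vertex 0.2 0.7 3.3
   vertex 4.2 0.2 0.5
  endloop
 endfacet
 facet normal -0.573 -0.289 -0.767
  outer loop
   vertex 0.9 1.7 2.4
   vertex 4.2 0.2 0.5
   vertex 0.2 0.7 3.3
  endloop
 endfacet
 facet normal -0.365 0.309 -0.878
  outer loop
   vertex 0.9 1.7 2.4
   vertex 4.7 2.5 1.1
   vertex 4.2 0.2 0.5
  endloop
 endfacet
 facet normal -0.297 0.901 -0.315
  outer loop
   vertex 0.9 1.7 2.4
   vertex 3.6 2.8 3.0
   vertex 4.7 2.5 1.1
  endloop
 endfacet
 facet normal -0.371 0.321 0.871
  outer loop
   vertex 1.3 1.7 3.4
   vertex 0.2 0.7 3.3
   vertex 1.2 0.5 3.8
  endloop
 endfacet
 facet normal 0.014 0.315 0.949
  outer loop
   vertex 1.3 1.7 3.4
   vertex 1.2 0.5 3.8
   vertex 3.6 2.8 3.0
  endloop
 endfacet
 facet normal -0.662 0.701 0.265
  outer loop
   vertex 1.3 1.7 3.4
   vertex 0.9 1.7 2.4
   vertex 0.2 0.7 3.3
  endloop
 endfacet
 facet normal -0.403 0.901 0.161
  outer loop
   vertex 1.3 1.7 3.4
   vertex 3.6 2.8 3.0
   vertex 0.9 1.7 2.4
  endloop
 endfacet
 facet normal 0.305 -0.883 0.357
  outer loop
   vertex 4.0 0.9 2.4
   vertex 1.2 0.5 3.8
   vertex 4.2 0.2 0.5
  endloop
 endfacet
 facet normal 0.460 -0.178 0.870
  outer loop
   vertex 4.0 0.9 2.4
   vertex 3.6 2.8 3.0
   vertex 1.2 0.5 3.8
  endloop
 endfacet
 facet normal 0.947 -0.256 0.194
  outer loop
   vertex 4.0 0.9 2.4
   vertex 4.2 0.2 0.5
   vertex 4.7 2.5 1.1
  endloop
 endfacet
 facet normal 0.867 0.025 0.498
  outer loop
   vertex 4.0 0.9 2.4
   vertex 4.7 2.5 1.1
   vertex 3.6 2.8 3.0
  endloop
 endfacet
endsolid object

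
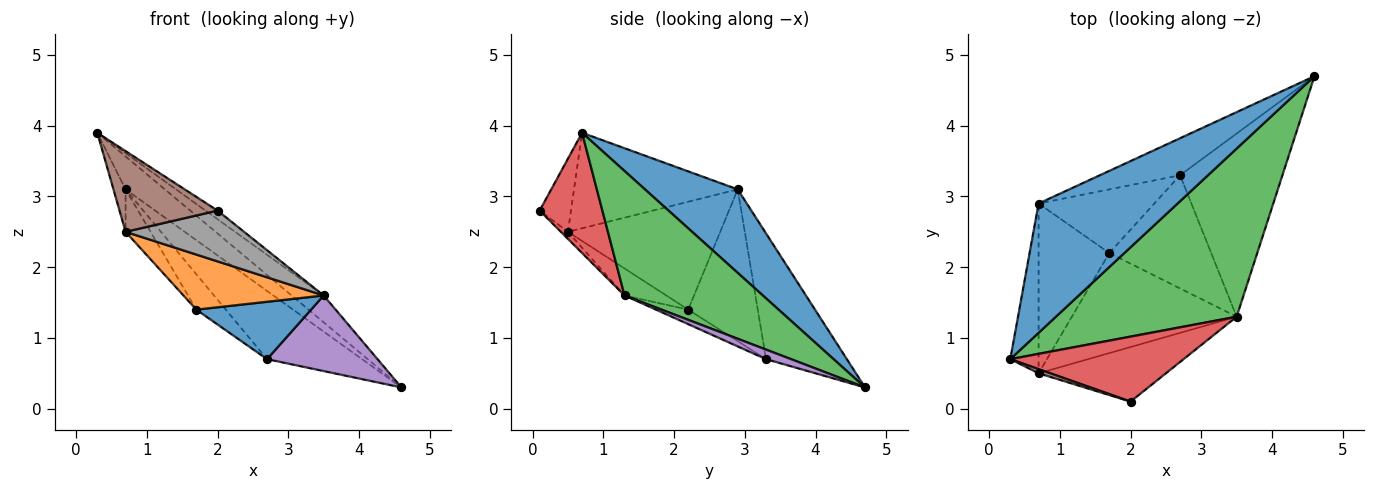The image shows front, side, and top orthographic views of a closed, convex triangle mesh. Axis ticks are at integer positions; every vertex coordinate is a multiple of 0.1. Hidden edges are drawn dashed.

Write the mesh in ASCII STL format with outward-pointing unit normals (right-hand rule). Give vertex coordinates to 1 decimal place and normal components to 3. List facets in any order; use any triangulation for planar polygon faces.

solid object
 facet normal 0.503 0.213 0.838
  outer loop
   vertex 0.7 2.9 3.1
   vertex 0.3 0.7 3.9
   vertex 4.6 4.7 0.3
  endloop
 endfacet
 facet normal -0.599 0.704 -0.382
  outer loop
   vertex 0.7 2.9 3.1
   vertex 4.6 4.7 0.3
   vertex 2.7 3.3 0.7
  endloop
 endfacet
 facet normal 0.562 0.130 0.817
  outer loop
   vertex 3.5 1.3 1.6
   vertex 4.6 4.7 0.3
   vertex 0.3 0.7 3.9
  endloop
 endfacet
 facet normal 0.567 0.108 0.817
  outer loop
   vertex 3.5 1.3 1.6
   vertex 0.3 0.7 3.9
   vertex 2.0 0.1 2.8
  endloop
 endfacet
 facet normal 0.086 -0.380 -0.921
  outer loop
   vertex 3.5 1.3 1.6
   vertex 2.7 3.3 0.7
   vertex 4.6 4.7 0.3
  endloop
 endfacet
 facet normal -0.304 -0.951 0.049
  outer loop
   vertex 0.7 0.5 2.5
   vertex 2.0 0.1 2.8
   vertex 0.3 0.7 3.9
  endloop
 endfacet
 facet normal -0.956 0.071 -0.283
  outer loop
   vertex 0.7 0.5 2.5
   vertex 0.3 0.7 3.9
   vertex 0.7 2.9 3.1
  endloop
 endfacet
 facet normal -0.041 -0.681 -0.731
  outer loop
   vertex 0.7 0.5 2.5
   vertex 3.5 1.3 1.6
   vertex 2.0 0.1 2.8
  endloop
 endfacet
 facet normal -0.754 0.319 -0.575
  outer loop
   vertex 1.7 2.2 1.4
   vertex 0.7 2.9 3.1
   vertex 2.7 3.3 0.7
  endloop
 endfacet
 facet normal -0.828 0.136 -0.543
  outer loop
   vertex 1.7 2.2 1.4
   vertex 0.7 0.5 2.5
   vertex 0.7 2.9 3.1
  endloop
 endfacet
 facet normal -0.126 -0.449 -0.885
  outer loop
   vertex 1.7 2.2 1.4
   vertex 2.7 3.3 0.7
   vertex 3.5 1.3 1.6
  endloop
 endfacet
 facet normal -0.142 -0.477 -0.867
  outer loop
   vertex 1.7 2.2 1.4
   vertex 3.5 1.3 1.6
   vertex 0.7 0.5 2.5
  endloop
 endfacet
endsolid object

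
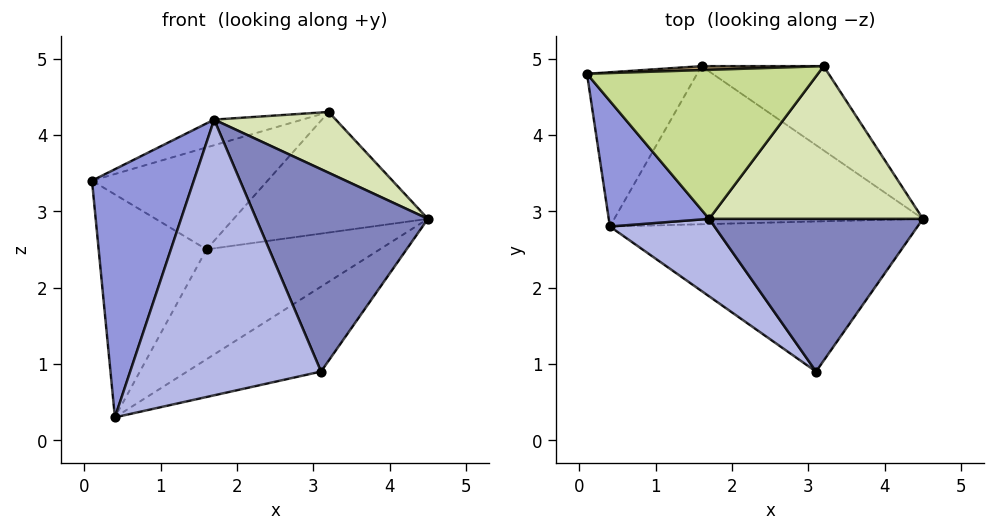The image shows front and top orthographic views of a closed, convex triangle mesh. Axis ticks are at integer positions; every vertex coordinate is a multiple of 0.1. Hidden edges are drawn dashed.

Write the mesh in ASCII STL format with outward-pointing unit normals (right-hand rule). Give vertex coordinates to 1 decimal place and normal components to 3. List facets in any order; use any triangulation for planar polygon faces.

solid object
 facet normal 0.475 0.433 -0.766
  outer loop
   vertex 0.4 2.8 0.3
   vertex 4.5 2.9 2.9
   vertex 3.1 0.9 0.9
  endloop
 endfacet
 facet normal 0.269 -0.769 0.580
  outer loop
   vertex 1.7 2.9 4.2
   vertex 3.1 0.9 0.9
   vertex 4.5 2.9 2.9
  endloop
 endfacet
 facet normal -0.789 -0.548 0.277
  outer loop
   vertex 1.7 2.9 4.2
   vertex 0.1 4.8 3.4
   vertex 0.4 2.8 0.3
  endloop
 endfacet
 facet normal -0.594 -0.775 0.218
  outer loop
   vertex 1.7 2.9 4.2
   vertex 0.4 2.8 0.3
   vertex 3.1 0.9 0.9
  endloop
 endfacet
 facet normal -0.368 0.765 -0.529
  outer loop
   vertex 1.6 4.9 2.5
   vertex 0.4 2.8 0.3
   vertex 0.1 4.8 3.4
  endloop
 endfacet
 facet normal 0.452 0.509 -0.732
  outer loop
   vertex 1.6 4.9 2.5
   vertex 4.5 2.9 2.9
   vertex 0.4 2.8 0.3
  endloop
 endfacet
 facet normal -0.280 0.163 0.946
  outer loop
   vertex 3.2 4.9 4.3
   vertex 0.1 4.8 3.4
   vertex 1.7 2.9 4.2
  endloop
 endfacet
 facet normal 0.396 -0.340 0.853
  outer loop
   vertex 3.2 4.9 4.3
   vertex 1.7 2.9 4.2
   vertex 4.5 2.9 2.9
  endloop
 endfacet
 facet normal -0.043 0.998 0.039
  outer loop
   vertex 3.2 4.9 4.3
   vertex 1.6 4.9 2.5
   vertex 0.1 4.8 3.4
  endloop
 endfacet
 facet normal 0.542 0.689 -0.481
  outer loop
   vertex 3.2 4.9 4.3
   vertex 4.5 2.9 2.9
   vertex 1.6 4.9 2.5
  endloop
 endfacet
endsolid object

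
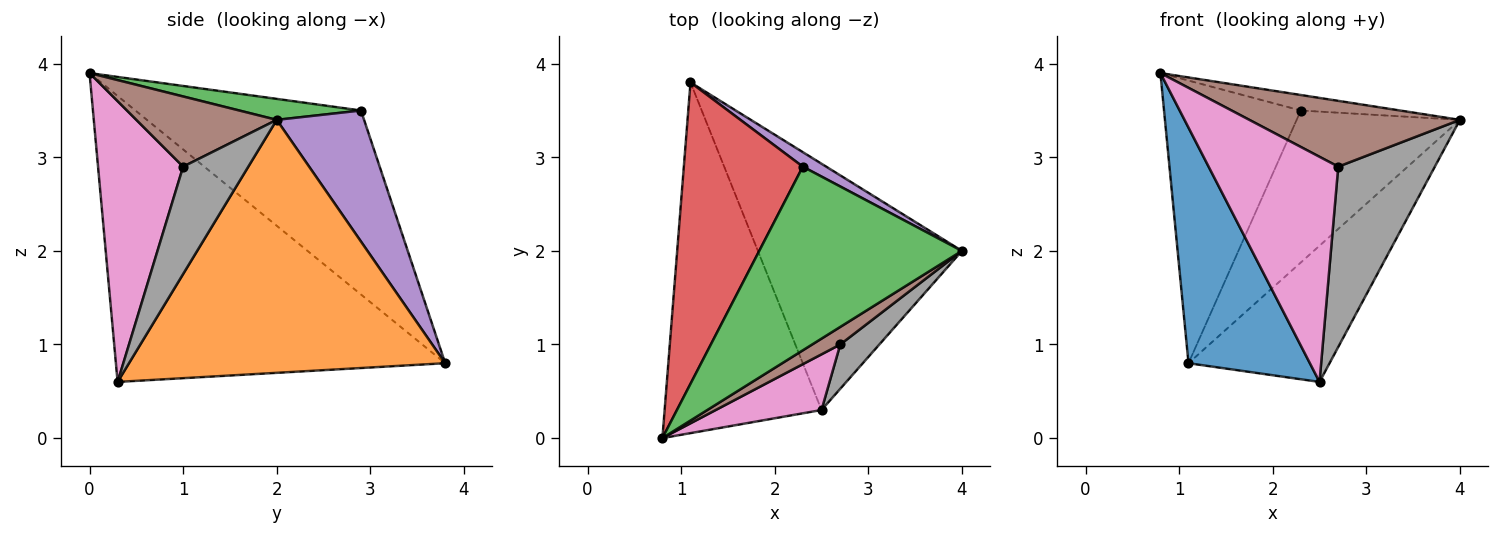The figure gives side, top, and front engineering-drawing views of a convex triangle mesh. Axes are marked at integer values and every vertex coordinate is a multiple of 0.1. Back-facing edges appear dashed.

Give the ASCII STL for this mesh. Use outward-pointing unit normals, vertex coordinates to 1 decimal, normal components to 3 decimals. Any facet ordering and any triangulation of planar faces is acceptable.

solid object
 facet normal -0.834 -0.308 -0.458
  outer loop
   vertex 2.5 0.3 0.6
   vertex 0.8 0.0 3.9
   vertex 1.1 3.8 0.8
  endloop
 endfacet
 facet normal 0.735 0.328 -0.593
  outer loop
   vertex 2.5 0.3 0.6
   vertex 1.1 3.8 0.8
   vertex 4.0 2.0 3.4
  endloop
 endfacet
 facet normal 0.103 0.084 0.991
  outer loop
   vertex 2.3 2.9 3.5
   vertex 0.8 0.0 3.9
   vertex 4.0 2.0 3.4
  endloop
 endfacet
 facet normal -0.748 0.454 0.484
  outer loop
   vertex 2.3 2.9 3.5
   vertex 1.1 3.8 0.8
   vertex 0.8 0.0 3.9
  endloop
 endfacet
 facet normal 0.470 0.879 0.084
  outer loop
   vertex 2.3 2.9 3.5
   vertex 4.0 2.0 3.4
   vertex 1.1 3.8 0.8
  endloop
 endfacet
 facet normal 0.542 -0.812 0.217
  outer loop
   vertex 2.7 1.0 2.9
   vertex 4.0 2.0 3.4
   vertex 0.8 0.0 3.9
  endloop
 endfacet
 facet normal 0.537 -0.819 0.202
  outer loop
   vertex 2.7 1.0 2.9
   vertex 0.8 0.0 3.9
   vertex 2.5 0.3 0.6
  endloop
 endfacet
 facet normal 0.548 -0.812 0.200
  outer loop
   vertex 2.7 1.0 2.9
   vertex 2.5 0.3 0.6
   vertex 4.0 2.0 3.4
  endloop
 endfacet
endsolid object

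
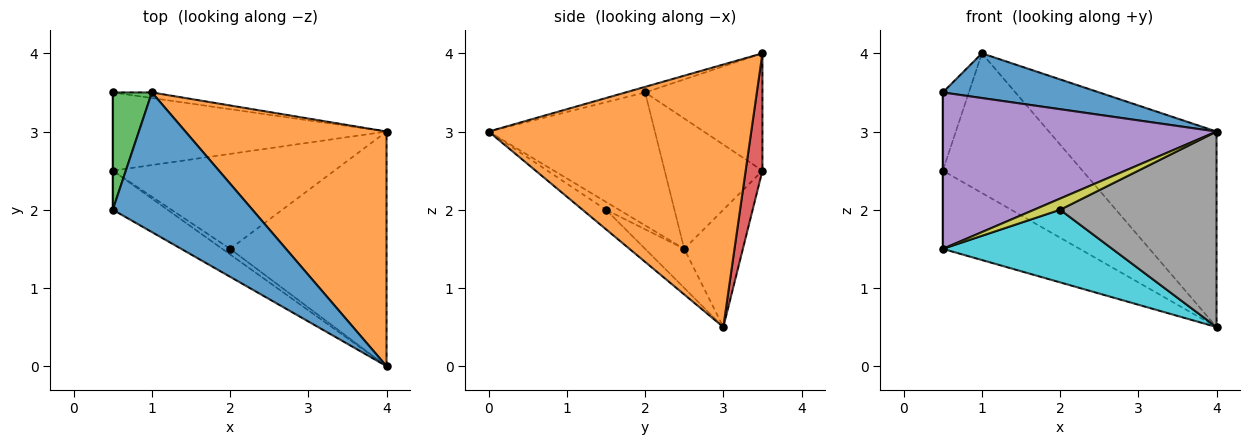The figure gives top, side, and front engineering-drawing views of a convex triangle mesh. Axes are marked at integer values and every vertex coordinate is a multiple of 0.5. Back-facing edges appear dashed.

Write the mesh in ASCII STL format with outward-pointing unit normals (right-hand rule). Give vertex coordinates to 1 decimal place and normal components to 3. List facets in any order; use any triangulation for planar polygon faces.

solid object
 facet normal -0.038 -0.305 0.952
  outer loop
   vertex 1.0 3.5 4.0
   vertex 0.5 2.0 3.5
   vertex 4.0 0.0 3.0
  endloop
 endfacet
 facet normal 0.708 0.452 0.542
  outer loop
   vertex 1.0 3.5 4.0
   vertex 4.0 0.0 3.0
   vertex 4.0 3.0 0.5
  endloop
 endfacet
 facet normal -0.928 0.206 0.309
  outer loop
   vertex 0.5 3.5 2.5
   vertex 0.5 2.0 3.5
   vertex 1.0 3.5 4.0
  endloop
 endfacet
 facet normal 0.119 0.992 -0.040
  outer loop
   vertex 0.5 3.5 2.5
   vertex 1.0 3.5 4.0
   vertex 4.0 3.0 0.5
  endloop
 endfacet
 facet normal -0.508 -0.836 -0.209
  outer loop
   vertex 0.5 2.5 1.5
   vertex 4.0 0.0 3.0
   vertex 0.5 2.0 3.5
  endloop
 endfacet
 facet normal -1.000 0.000 0.000
  outer loop
   vertex 0.5 2.5 1.5
   vertex 0.5 2.0 3.5
   vertex 0.5 3.5 2.5
  endloop
 endfacet
 facet normal -0.290 0.677 -0.677
  outer loop
   vertex 0.5 2.5 1.5
   vertex 0.5 3.5 2.5
   vertex 4.0 3.0 0.5
  endloop
 endfacet
 facet normal -0.096 -0.637 -0.765
  outer loop
   vertex 2.0 1.5 2.0
   vertex 4.0 3.0 0.5
   vertex 4.0 0.0 3.0
  endloop
 endfacet
 facet normal -0.408 -0.816 -0.408
  outer loop
   vertex 2.0 1.5 2.0
   vertex 4.0 0.0 3.0
   vertex 0.5 2.5 1.5
  endloop
 endfacet
 facet normal -0.139 -0.602 -0.787
  outer loop
   vertex 2.0 1.5 2.0
   vertex 0.5 2.5 1.5
   vertex 4.0 3.0 0.5
  endloop
 endfacet
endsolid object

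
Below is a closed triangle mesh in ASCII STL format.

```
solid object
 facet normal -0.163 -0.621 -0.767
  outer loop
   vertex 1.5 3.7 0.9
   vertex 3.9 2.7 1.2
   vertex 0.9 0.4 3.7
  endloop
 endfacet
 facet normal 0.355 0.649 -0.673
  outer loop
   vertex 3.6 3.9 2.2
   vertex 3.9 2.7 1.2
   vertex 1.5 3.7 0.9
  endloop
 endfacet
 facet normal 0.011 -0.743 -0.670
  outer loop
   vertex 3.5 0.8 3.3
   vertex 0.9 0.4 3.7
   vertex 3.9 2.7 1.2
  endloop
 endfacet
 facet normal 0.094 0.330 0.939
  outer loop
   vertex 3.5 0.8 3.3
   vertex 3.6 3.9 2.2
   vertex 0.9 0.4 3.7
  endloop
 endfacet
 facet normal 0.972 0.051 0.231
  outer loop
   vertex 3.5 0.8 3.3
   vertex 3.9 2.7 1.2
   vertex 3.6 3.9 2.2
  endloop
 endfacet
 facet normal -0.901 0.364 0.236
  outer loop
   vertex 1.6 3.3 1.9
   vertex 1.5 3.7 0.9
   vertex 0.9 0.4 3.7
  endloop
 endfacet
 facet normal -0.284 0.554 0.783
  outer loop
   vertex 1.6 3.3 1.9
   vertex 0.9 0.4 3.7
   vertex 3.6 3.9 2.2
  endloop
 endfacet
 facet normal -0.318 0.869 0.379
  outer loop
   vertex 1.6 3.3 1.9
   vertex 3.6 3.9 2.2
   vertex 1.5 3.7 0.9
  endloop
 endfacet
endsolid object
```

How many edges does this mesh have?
12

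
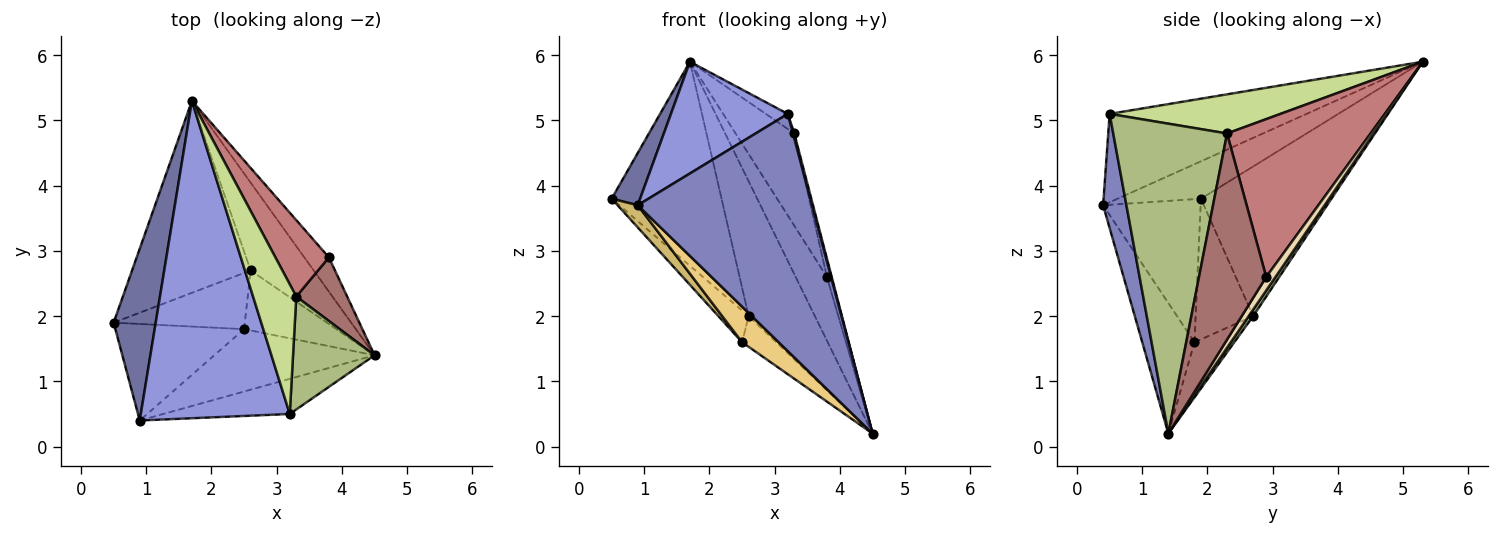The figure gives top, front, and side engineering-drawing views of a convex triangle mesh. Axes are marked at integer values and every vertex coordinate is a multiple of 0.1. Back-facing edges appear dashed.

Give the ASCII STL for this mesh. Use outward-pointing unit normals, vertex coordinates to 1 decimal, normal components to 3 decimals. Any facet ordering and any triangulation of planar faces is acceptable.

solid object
 facet normal -0.648 -0.221 0.729
  outer loop
   vertex 0.9 0.4 3.7
   vertex 1.7 5.3 5.9
   vertex 0.5 1.9 3.8
  endloop
 endfacet
 facet normal 0.131 -0.981 -0.145
  outer loop
   vertex 3.2 0.5 5.1
   vertex 0.9 0.4 3.7
   vertex 4.5 1.4 0.2
  endloop
 endfacet
 facet normal -0.488 -0.290 0.823
  outer loop
   vertex 3.2 0.5 5.1
   vertex 1.7 5.3 5.9
   vertex 0.9 0.4 3.7
  endloop
 endfacet
 facet normal -0.654 0.551 -0.518
  outer loop
   vertex 2.6 2.7 2.0
   vertex 0.5 1.9 3.8
   vertex 1.7 5.3 5.9
  endloop
 endfacet
 facet normal 0.056 0.837 -0.545
  outer loop
   vertex 2.6 2.7 2.0
   vertex 1.7 5.3 5.9
   vertex 4.5 1.4 0.2
  endloop
 endfacet
 facet normal 0.967 -0.011 0.254
  outer loop
   vertex 3.3 2.3 4.8
   vertex 3.2 0.5 5.1
   vertex 4.5 1.4 0.2
  endloop
 endfacet
 facet normal 0.669 0.086 0.738
  outer loop
   vertex 3.3 2.3 4.8
   vertex 1.7 5.3 5.9
   vertex 3.2 0.5 5.1
  endloop
 endfacet
 facet normal -0.682 0.359 -0.637
  outer loop
   vertex 2.5 1.8 1.6
   vertex 0.5 1.9 3.8
   vertex 2.6 2.7 2.0
  endloop
 endfacet
 facet normal -0.470 0.402 -0.786
  outer loop
   vertex 2.5 1.8 1.6
   vertex 2.6 2.7 2.0
   vertex 4.5 1.4 0.2
  endloop
 endfacet
 facet normal -0.735 -0.152 -0.661
  outer loop
   vertex 2.5 1.8 1.6
   vertex 0.9 0.4 3.7
   vertex 0.5 1.9 3.8
  endloop
 endfacet
 facet normal -0.577 -0.404 -0.709
  outer loop
   vertex 2.5 1.8 1.6
   vertex 4.5 1.4 0.2
   vertex 0.9 0.4 3.7
  endloop
 endfacet
 facet normal 0.253 0.852 -0.459
  outer loop
   vertex 3.8 2.9 2.6
   vertex 4.5 1.4 0.2
   vertex 1.7 5.3 5.9
  endloop
 endfacet
 facet normal 0.969 0.069 0.239
  outer loop
   vertex 3.8 2.9 2.6
   vertex 3.3 2.3 4.8
   vertex 4.5 1.4 0.2
  endloop
 endfacet
 facet normal 0.883 0.361 0.299
  outer loop
   vertex 3.8 2.9 2.6
   vertex 1.7 5.3 5.9
   vertex 3.3 2.3 4.8
  endloop
 endfacet
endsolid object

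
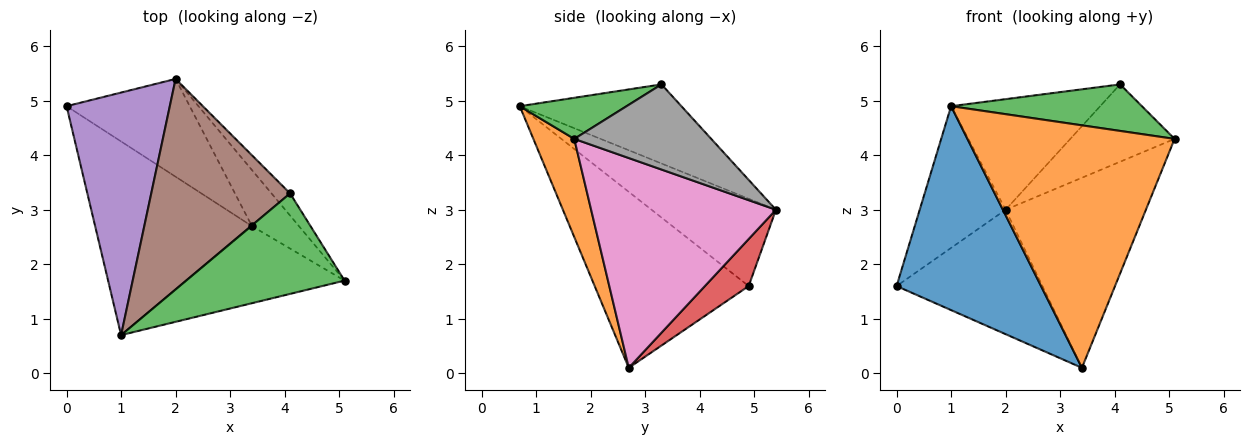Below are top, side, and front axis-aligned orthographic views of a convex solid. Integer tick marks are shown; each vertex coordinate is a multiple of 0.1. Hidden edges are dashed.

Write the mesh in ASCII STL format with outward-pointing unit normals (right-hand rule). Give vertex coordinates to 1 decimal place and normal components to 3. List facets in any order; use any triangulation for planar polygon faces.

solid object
 facet normal -0.612 -0.574 -0.545
  outer loop
   vertex 3.4 2.7 0.1
   vertex 1.0 0.7 4.9
   vertex 0.0 4.9 1.6
  endloop
 endfacet
 facet normal 0.185 -0.937 -0.298
  outer loop
   vertex 3.4 2.7 0.1
   vertex 5.1 1.7 4.3
   vertex 1.0 0.7 4.9
  endloop
 endfacet
 facet normal 0.229 -0.409 0.883
  outer loop
   vertex 4.1 3.3 5.3
   vertex 1.0 0.7 4.9
   vertex 5.1 1.7 4.3
  endloop
 endfacet
 facet normal 0.230 0.765 -0.601
  outer loop
   vertex 2.0 5.4 3.0
   vertex 3.4 2.7 0.1
   vertex 0.0 4.9 1.6
  endloop
 endfacet
 facet normal -0.590 0.407 0.697
  outer loop
   vertex 2.0 5.4 3.0
   vertex 0.0 4.9 1.6
   vertex 1.0 0.7 4.9
  endloop
 endfacet
 facet normal -0.450 0.415 0.790
  outer loop
   vertex 2.0 5.4 3.0
   vertex 1.0 0.7 4.9
   vertex 4.1 3.3 5.3
  endloop
 endfacet
 facet normal 0.784 0.595 -0.176
  outer loop
   vertex 2.0 5.4 3.0
   vertex 5.1 1.7 4.3
   vertex 3.4 2.7 0.1
  endloop
 endfacet
 facet normal 0.784 0.597 -0.171
  outer loop
   vertex 2.0 5.4 3.0
   vertex 4.1 3.3 5.3
   vertex 5.1 1.7 4.3
  endloop
 endfacet
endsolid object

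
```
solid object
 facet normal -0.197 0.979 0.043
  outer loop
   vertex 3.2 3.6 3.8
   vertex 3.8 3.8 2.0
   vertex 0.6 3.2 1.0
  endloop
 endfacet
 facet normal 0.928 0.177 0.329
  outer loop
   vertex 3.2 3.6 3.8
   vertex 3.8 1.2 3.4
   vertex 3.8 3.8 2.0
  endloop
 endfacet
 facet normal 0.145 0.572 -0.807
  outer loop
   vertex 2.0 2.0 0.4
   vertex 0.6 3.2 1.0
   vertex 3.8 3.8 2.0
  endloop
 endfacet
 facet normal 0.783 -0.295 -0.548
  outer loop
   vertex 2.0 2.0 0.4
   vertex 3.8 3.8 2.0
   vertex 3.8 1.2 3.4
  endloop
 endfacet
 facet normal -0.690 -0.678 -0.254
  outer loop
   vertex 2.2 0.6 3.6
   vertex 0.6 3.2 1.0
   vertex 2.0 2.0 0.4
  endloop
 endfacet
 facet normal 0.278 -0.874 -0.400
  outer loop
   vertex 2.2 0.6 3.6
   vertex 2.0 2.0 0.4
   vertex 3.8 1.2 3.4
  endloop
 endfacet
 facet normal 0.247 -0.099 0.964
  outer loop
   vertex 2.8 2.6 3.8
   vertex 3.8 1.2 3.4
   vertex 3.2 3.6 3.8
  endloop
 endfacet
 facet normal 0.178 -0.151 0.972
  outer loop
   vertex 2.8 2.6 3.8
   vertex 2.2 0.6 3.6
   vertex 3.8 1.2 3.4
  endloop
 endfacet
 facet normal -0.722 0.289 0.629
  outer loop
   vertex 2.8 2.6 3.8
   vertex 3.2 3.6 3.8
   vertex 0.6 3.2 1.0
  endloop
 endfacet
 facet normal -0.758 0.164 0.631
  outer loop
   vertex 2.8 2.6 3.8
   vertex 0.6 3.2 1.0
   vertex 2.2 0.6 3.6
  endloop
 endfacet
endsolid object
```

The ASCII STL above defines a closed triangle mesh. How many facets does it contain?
10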